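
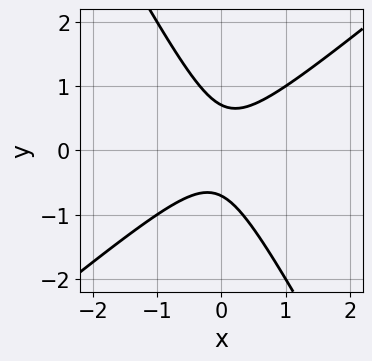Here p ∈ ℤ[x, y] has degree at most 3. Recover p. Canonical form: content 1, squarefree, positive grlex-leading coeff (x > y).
First, deg p = 2. The shape is more complex than any degree-1 curve.
Next, against the integer gridlines: it misses every integer gridline on the x-axis.
Finally, fitting integer coefficients to these (and the overall shape) gives p.

3*x^2 - 2*x*y - 2*y^2 + 1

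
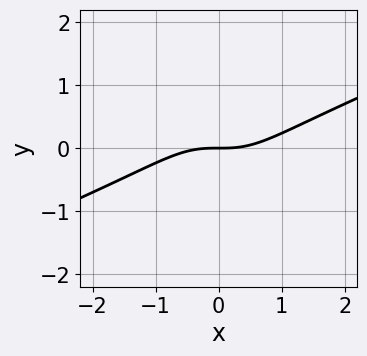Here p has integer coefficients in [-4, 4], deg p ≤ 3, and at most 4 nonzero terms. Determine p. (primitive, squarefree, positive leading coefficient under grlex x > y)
x^3 - 2*x^2*y - x*y^2 - 2*y

Degree: no degree-2 curve has this shape, so deg p = 3.
Against the integer gridlines: it meets the y-axis at y = 0 (among the integer gridlines); one x-axis crossing is at x = 0.
These observations pin down the coefficients.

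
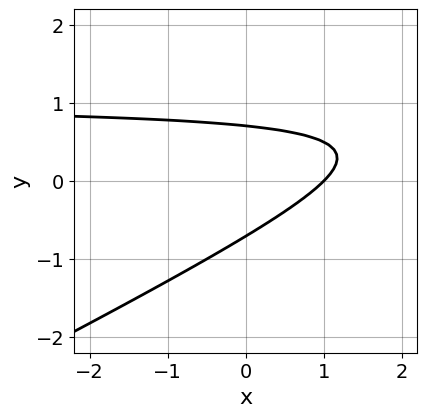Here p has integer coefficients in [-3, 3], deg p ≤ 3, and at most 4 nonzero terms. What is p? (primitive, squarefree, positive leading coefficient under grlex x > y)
First, degree: a generic line meets the curve in up to 2 points, so deg p = 2.
Then, checking where it meets the axes: it meets the x-axis at x = 1 (among the integer gridlines).
Finally, together with the visible shape, these determine p as stated.

x*y - 2*y^2 - x + 1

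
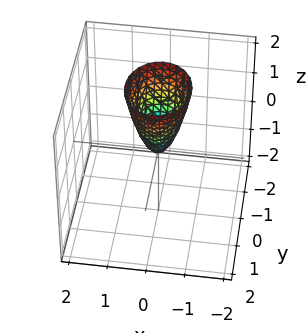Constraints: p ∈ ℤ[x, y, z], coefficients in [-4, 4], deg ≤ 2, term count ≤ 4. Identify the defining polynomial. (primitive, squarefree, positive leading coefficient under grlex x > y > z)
First, degree: a paraboloid; a quadric, so deg p = 2.
Next, symmetries: the x ↦ −x reflection is a symmetry, so x appears only in even powers; it's symmetric under y → −y, forcing even powers of y.
Then, observable constraints: it crosses the x-axis at the gridline x = 0; it meets the z-axis at z = 0 (among the integer gridlines); it meets the y-axis at y = 0 (among the integer gridlines).
Finally, the integer polynomial consistent with all of this is the stated p.

3*x^2 + 2*y^2 - z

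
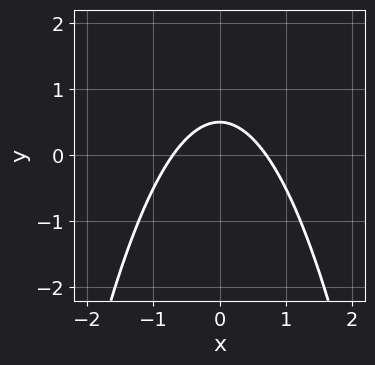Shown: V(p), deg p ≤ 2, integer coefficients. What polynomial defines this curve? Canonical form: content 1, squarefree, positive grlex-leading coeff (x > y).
1. Degree: the shape is more complex than any degree-1 curve, so deg p = 2.
2. Symmetries: mirror symmetry x ↦ −x ⇒ only even powers of x.
3. These observations pin down the coefficients.

2*x^2 + 2*y - 1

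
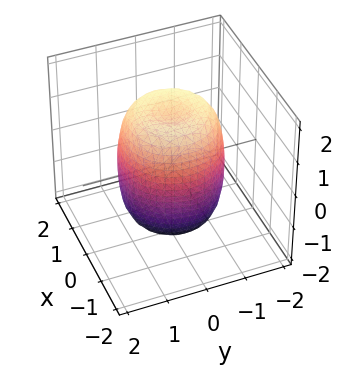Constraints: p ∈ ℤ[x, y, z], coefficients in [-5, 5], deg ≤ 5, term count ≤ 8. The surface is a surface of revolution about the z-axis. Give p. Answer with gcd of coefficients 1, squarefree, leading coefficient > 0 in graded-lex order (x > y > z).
(a) Degree: the shape is more complex than any degree-3 surface, so deg p = 4.
(b) By symmetry, the surface is invariant under rotation about z: p = q(x² + y², z).
(c) Observable constraints: a circular section at z = -1 has radius between 1 and 2.
(d) The integer polynomial consistent with all of this is the stated p.

2*x^4 + 4*x^2*y^2 + 2*y^4 - 2*x^2 - 2*y^2 + z^2 - 2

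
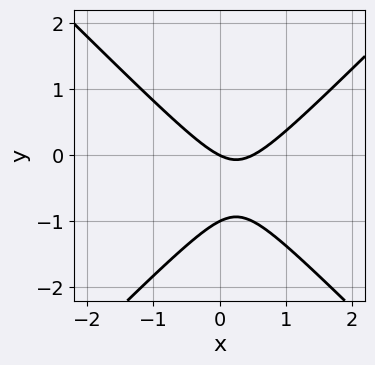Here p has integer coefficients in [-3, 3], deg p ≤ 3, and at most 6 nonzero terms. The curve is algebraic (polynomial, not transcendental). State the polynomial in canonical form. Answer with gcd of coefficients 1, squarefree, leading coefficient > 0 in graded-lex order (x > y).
2*x^2 - 2*y^2 - x - 2*y

Degree: no degree-1 curve has this shape, so deg p = 2.
Against the integer gridlines: it meets the x-axis at x = 0 (among the integer gridlines); among the integer gridlines, it crosses the y-axis at y ∈ {-1, 0}.
Matching integer coefficients to the picture gives p.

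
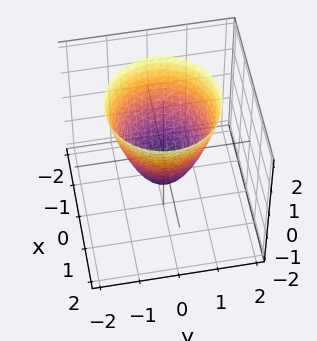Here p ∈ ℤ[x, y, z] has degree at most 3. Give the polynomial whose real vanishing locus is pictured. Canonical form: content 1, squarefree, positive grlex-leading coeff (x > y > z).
First, degree: a generic line meets the surface in up to 2 points, so deg p = 2.
Next, symmetries: the surface is invariant under rotation about z: p = q(x² + y², z).
Then, from the visible intercepts: it crosses the z-axis at the gridline z = -1; a circular section at z = 2 has radius between 1 and 2.
Finally, the integer polynomial consistent with all of this is the stated p.

3*x^2 + 3*y^2 - 2*z - 2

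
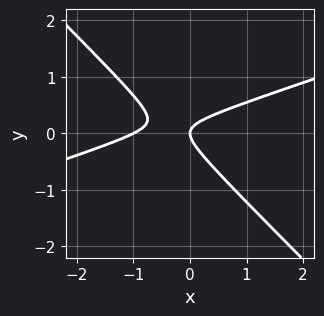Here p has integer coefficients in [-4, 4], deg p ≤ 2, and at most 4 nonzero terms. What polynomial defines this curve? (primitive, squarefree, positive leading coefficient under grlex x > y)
First, deg p = 2. No degree-1 curve has this shape.
Next, against the integer gridlines: it meets the y-axis at y = 0 (among the integer gridlines); the x-axis gridline crossings are at x ∈ {-1, 0}.
Finally, matching integer coefficients to the picture gives p.

x^2 - 2*x*y - 3*y^2 + x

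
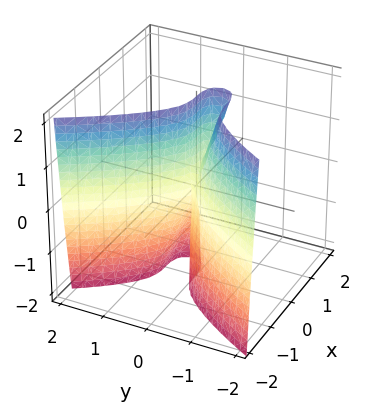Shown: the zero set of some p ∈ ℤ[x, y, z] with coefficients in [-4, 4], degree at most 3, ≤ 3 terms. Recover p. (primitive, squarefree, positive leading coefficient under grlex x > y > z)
(a) deg p = 3. The shape is more complex than any degree-2 surface.
(b) Observable constraints: it meets the y-axis at y = 0 (among the integer gridlines); every point of the z-axis in the box is on the surface.
(c) Assembling these constraints gives the stated polynomial.

2*x^3 + 3*y^2 + y*z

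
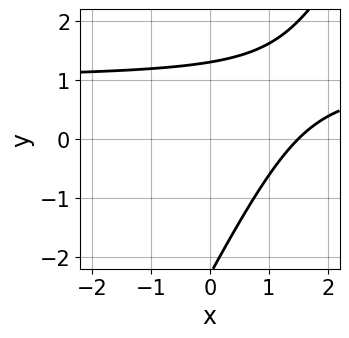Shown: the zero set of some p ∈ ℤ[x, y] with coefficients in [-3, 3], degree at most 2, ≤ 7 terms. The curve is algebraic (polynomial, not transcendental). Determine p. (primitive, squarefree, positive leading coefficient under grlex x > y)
2*x*y - y^2 - 2*x - y + 3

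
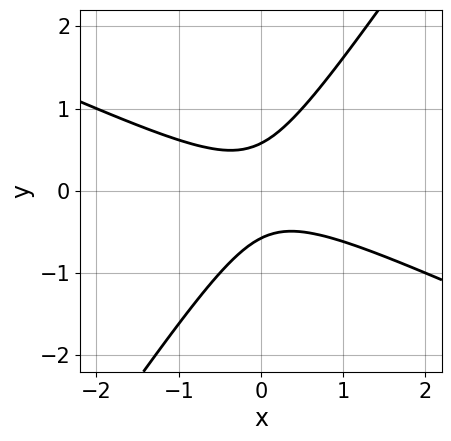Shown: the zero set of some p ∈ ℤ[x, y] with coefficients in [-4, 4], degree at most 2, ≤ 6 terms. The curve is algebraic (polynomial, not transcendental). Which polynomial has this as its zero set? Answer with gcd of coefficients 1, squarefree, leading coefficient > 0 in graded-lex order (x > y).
(a) Degree: no degree-1 curve has this shape, so deg p = 2.
(b) Checking where it meets the axes: no x-intercept at any integer in the box.
(c) Assembling these constraints gives the stated polynomial.

2*x^2 + 3*x*y - 3*y^2 + 1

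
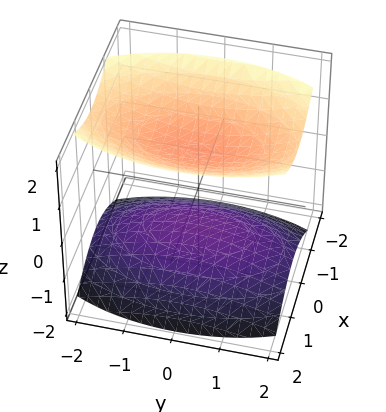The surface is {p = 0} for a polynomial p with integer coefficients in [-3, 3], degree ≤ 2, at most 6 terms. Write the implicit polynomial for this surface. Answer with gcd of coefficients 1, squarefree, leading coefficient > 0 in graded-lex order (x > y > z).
(a) The picture has 2 separate pieces.
(b) deg p = 2.
(c) Symmetries: mirror symmetry z ↦ −z ⇒ only even powers of z; the x ↦ −x reflection is a symmetry, so x appears only in even powers; mirror symmetry y ↦ −y ⇒ only even powers of y.
(d) Checking where it meets the axes: among the integer gridlines, it crosses the z-axis at z ∈ {-1, 1}; it misses every integer gridline on the x-axis.
(e) Solving for integer coefficients yields p as stated.

3*x^2 + y^2 - 3*z^2 + 3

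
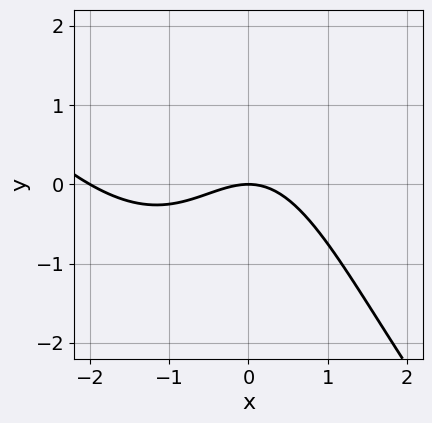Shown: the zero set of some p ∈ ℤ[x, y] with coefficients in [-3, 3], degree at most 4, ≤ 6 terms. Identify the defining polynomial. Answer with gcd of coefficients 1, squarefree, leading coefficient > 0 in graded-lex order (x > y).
First, deg p = 3.
Next, from the visible intercepts: among the integer gridlines, it crosses the x-axis at x ∈ {-2, 0}; it meets the y-axis at y = 0 (among the integer gridlines).
Finally, together with the visible shape, these determine p as stated.

x^3 + x^2*y + 2*x^2 + 3*y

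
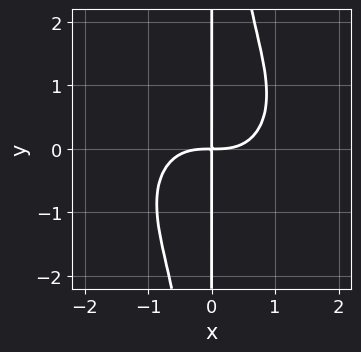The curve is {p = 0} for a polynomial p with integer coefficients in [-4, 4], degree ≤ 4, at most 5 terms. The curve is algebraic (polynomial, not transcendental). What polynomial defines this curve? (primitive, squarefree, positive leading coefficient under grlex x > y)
2*x^4 + 2*x^2*y^2 - 3*x*y

(a) Degree: a generic line meets the curve in up to 4 points, so deg p = 4.
(b) Reading off the gridlines: the visible y-axis segment lies entirely on the curve.
(c) Putting this together gives p.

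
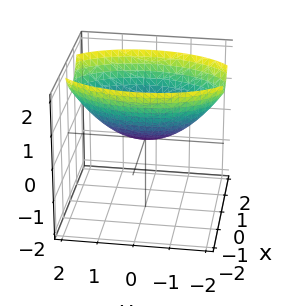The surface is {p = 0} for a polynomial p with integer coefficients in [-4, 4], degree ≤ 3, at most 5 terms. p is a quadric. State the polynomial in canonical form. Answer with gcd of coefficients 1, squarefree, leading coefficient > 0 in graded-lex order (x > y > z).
3*x^2 + y^2 - 3*z

deg p = 2. A single bowl opening along one axis; a quadric.
Symmetries: mirror symmetry y ↦ −y ⇒ only even powers of y; mirror symmetry x ↦ −x ⇒ only even powers of x.
Against the integer gridlines: it crosses the z-axis at the gridline z = 0; one x-axis crossing is at x = 0.
Fitting integer coefficients to these (and the overall shape) gives p.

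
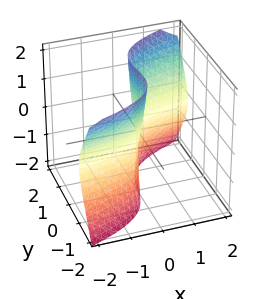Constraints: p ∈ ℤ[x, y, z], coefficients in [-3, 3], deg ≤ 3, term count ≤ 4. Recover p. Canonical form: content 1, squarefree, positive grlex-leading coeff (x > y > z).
3*x*z^2 - 3*y^3 + y*z + 2*x

1. The degree is 3 — a generic line meets the surface in up to 3 points.
2. From the axis intercepts and sections: one x-axis crossing is at x = 0; it crosses the y-axis at the gridline y = 0; the visible z-axis segment lies entirely on the surface.
3. Together with the visible shape, these determine p as stated.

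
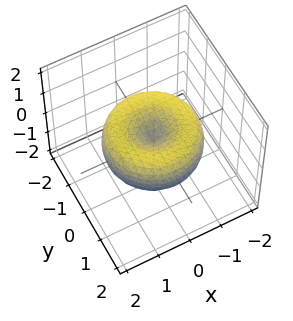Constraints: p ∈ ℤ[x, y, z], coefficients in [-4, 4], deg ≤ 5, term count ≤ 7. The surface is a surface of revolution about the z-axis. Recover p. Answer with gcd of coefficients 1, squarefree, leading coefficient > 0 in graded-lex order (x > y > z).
x^4 + 2*x^2*y^2 + y^4 - 2*x^2 - 2*y^2 + 2*z^2

(a) The degree is 4 — the shape is more complex than any degree-3 surface.
(b) Symmetries: every cross-section ⟂ z is a circle, so x, y appear only via x² + y².
(c) From the axis intercepts and sections: it crosses the y-axis at the gridline y = 0; one x-axis crossing is at x = 0; a circular section at z = 0 has radius between 1 and 2; one z-axis crossing is at z = 0.
(d) Fitting integer coefficients to these (and the overall shape) gives p.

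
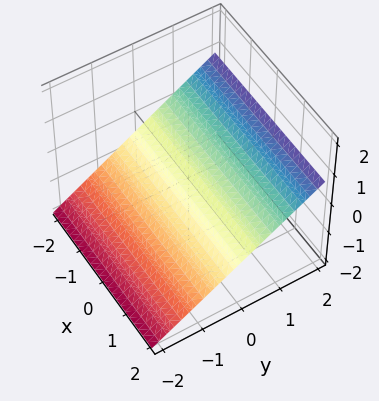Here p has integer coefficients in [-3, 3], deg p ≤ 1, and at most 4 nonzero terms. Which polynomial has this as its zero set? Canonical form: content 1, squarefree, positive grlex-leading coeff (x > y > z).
2*y - 3*z - 2

(a) The degree is 1 — the surface is flat (a plane).
(b) Checking where it meets the axes: the surface avoids every integer x-axis point in the box; one y-axis crossing is at y = 1.
(c) Putting this together gives p.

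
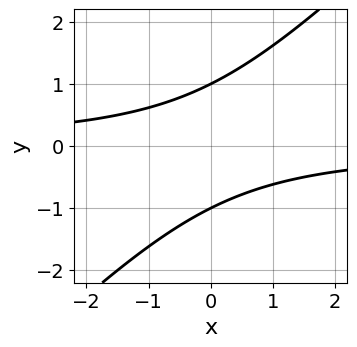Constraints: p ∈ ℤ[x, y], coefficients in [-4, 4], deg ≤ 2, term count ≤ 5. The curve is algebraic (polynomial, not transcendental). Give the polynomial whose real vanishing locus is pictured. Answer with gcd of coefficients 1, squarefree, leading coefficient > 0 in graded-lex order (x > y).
x*y - y^2 + 1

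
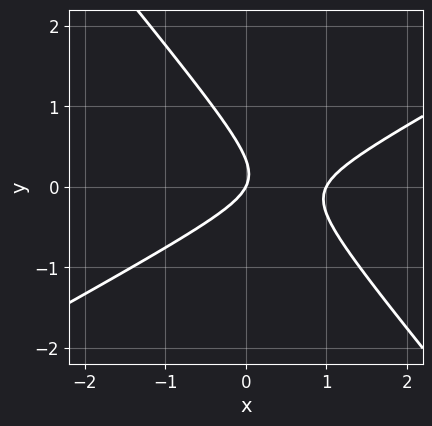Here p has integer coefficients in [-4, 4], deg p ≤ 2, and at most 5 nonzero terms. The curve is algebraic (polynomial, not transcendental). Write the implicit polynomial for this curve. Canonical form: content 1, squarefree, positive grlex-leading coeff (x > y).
2*x^2 - 2*x*y - 3*y^2 - 2*x + y

1. Degree: no degree-1 curve has this shape, so deg p = 2.
2. Observable constraints: it meets the y-axis at y = 0 (among the integer gridlines); the x-axis gridline crossings are at x ∈ {0, 1}.
3. Solving for integer coefficients yields p as stated.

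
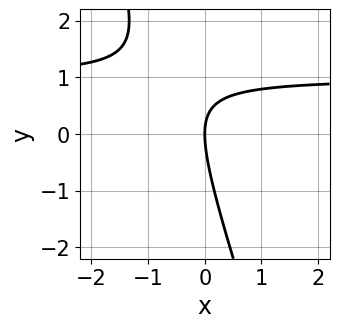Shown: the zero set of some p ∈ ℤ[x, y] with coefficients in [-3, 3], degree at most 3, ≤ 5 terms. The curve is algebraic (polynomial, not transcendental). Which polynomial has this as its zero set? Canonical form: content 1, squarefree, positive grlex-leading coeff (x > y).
1. The degree is 2 — no degree-1 curve has this shape.
2. From the visible intercepts: it crosses the y-axis at the gridline y = 0; one x-axis crossing is at x = 0.
3. Putting this together gives p.

3*x*y + y^2 - 3*x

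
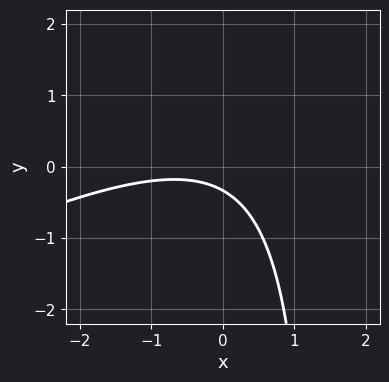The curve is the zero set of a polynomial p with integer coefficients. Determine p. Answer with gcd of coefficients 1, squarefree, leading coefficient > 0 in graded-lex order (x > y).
(a) deg p = 2. A generic line meets the curve in up to 2 points.
(b) Observable constraints: the curve avoids every integer x-axis point in the box.
(c) Assembling these constraints gives the stated polynomial.

x^2 - 2*x*y + x + 3*y + 1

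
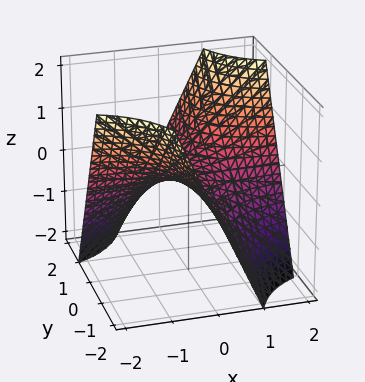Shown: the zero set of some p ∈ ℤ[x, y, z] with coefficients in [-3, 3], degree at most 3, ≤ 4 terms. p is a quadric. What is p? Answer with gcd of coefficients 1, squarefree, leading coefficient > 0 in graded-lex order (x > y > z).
First, the degree is 2 — a hyperbolic paraboloid; a quadric.
Then, checking where it meets the axes: every point of the y-axis in the box is on the surface; one z-axis crossing is at z = 0; every point of the x-axis in the box is on the surface.
Finally, the integer polynomial consistent with all of this is the stated p.

x*y - z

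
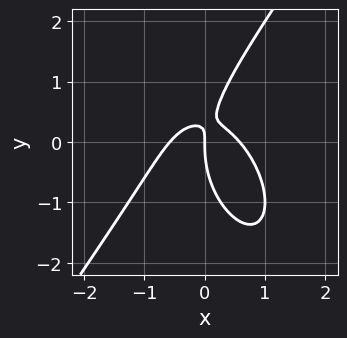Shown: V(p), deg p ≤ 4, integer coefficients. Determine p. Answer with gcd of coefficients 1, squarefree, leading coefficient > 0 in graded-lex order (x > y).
3*x^3 - y^3 + 3*x*y - x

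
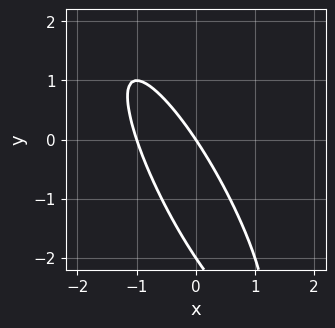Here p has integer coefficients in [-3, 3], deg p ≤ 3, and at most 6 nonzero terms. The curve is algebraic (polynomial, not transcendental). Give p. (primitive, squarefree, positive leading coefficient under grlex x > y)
1. deg p = 2. A generic line meets the curve in up to 2 points.
2. From the axis intercepts and sections: among the integer gridlines, it crosses the y-axis at y ∈ {-2, 0}; among the integer gridlines, it crosses the x-axis at x ∈ {-1, 0}.
3. Matching integer coefficients to the picture gives p.

3*x^2 + 3*x*y + y^2 + 3*x + 2*y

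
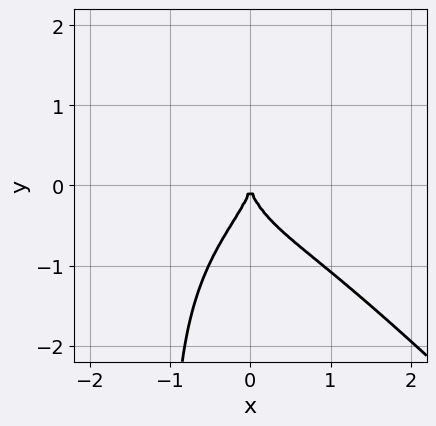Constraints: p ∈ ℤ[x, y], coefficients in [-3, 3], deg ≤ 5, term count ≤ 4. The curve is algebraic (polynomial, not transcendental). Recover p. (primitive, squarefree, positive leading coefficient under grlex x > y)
(a) Degree: a generic line meets the curve in up to 4 points, so deg p = 4.
(b) Observable constraints: it meets the y-axis at y = 0 (among the integer gridlines); one x-axis crossing is at x = 0.
(c) Assembling these constraints gives the stated polynomial.

2*x^4 + 2*x*y^3 + 2*y^3 + 3*x^2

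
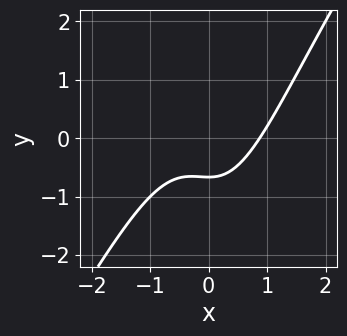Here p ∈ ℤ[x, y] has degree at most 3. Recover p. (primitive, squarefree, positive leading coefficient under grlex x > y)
(a) Degree: no degree-2 curve has this shape, so deg p = 3.
(b) The integer polynomial consistent with all of this is the stated p.

3*x^3 - 2*x^2*y - 3*y - 2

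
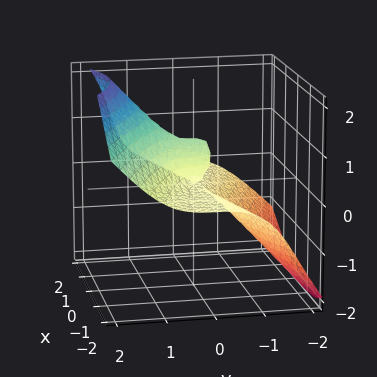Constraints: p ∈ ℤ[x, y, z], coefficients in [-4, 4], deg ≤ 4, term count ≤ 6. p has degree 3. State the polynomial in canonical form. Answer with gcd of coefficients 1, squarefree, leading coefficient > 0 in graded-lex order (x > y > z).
1. The degree is 3 — a generic line meets the surface in up to 3 points.
2. Reading off the gridlines: every point of the x-axis in the box is on the surface; it meets the z-axis at z = 0 (among the integer gridlines); it crosses the y-axis at the gridline y = 0.
3. Assembling these constraints gives the stated polynomial.

3*x^2*z - 3*x*z^2 - 3*y^3 + 3*z^3 - 2*z^2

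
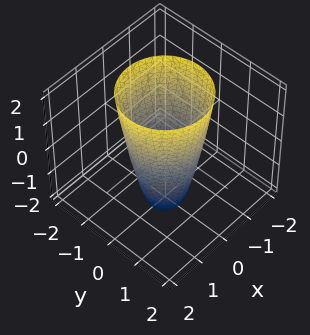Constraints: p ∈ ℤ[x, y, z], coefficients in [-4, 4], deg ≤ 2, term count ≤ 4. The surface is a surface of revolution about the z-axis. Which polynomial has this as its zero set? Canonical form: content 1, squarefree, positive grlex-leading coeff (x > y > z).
3*x^2 + 3*y^2 - z - 3

First, degree: the shape is more complex than any degree-1 surface, so deg p = 2.
Then, by symmetry, the z-axis is an axis of rotation, so x and y enter only as x² + y².
Then, observable constraints: among the integer gridlines, it crosses the y-axis at y ∈ {-1, 1}; a circular section at z = 0 has radius exactly 1.
Finally, together with the visible shape, these determine p as stated.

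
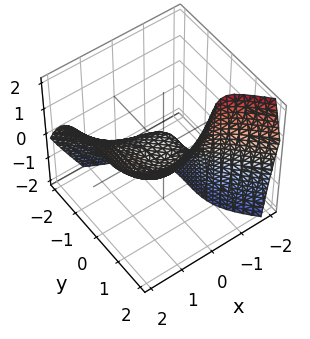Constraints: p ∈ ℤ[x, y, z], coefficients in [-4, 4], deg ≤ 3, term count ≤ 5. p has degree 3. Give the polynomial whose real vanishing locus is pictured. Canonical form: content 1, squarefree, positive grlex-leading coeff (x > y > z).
First, deg p = 3. No degree-2 surface has this shape.
Then, reading off the gridlines: one x-axis crossing is at x = 0; it crosses the y-axis at the gridline y = 0; one z-axis crossing is at z = 0.
Finally, assembling these constraints gives the stated polynomial.

x^3 + y^3 - 2*x*z - 2*z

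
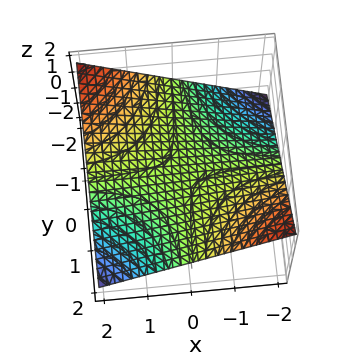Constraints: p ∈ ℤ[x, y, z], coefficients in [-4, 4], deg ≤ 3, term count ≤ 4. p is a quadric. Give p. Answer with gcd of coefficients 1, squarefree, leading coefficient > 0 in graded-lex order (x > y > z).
x*y + 3*z

(a) Degree: a saddle surface; a quadric, so deg p = 2.
(b) Checking where it meets the axes: the visible x-axis segment lies entirely on the surface; every point of the y-axis in the box is on the surface; one z-axis crossing is at z = 0.
(c) Solving for integer coefficients yields p as stated.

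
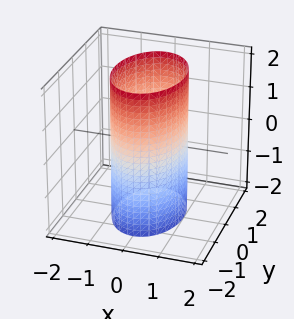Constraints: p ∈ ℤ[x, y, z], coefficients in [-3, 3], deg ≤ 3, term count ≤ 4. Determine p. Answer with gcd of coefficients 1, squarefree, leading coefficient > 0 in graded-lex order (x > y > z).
1. Degree: a cylinder; a quadric, so deg p = 2.
2. Symmetries: the z ↦ −z reflection is a symmetry, so z appears only in even powers; it's symmetric under y → −y, forcing even powers of y; mirror symmetry x ↦ −x ⇒ only even powers of x.
3. From the axis intercepts and sections: among the integer gridlines, it crosses the x-axis at x ∈ {-1, 1}; no z-intercept at any integer in the box.
4. Together with the visible shape, these determine p as stated.

2*x^2 + y^2 - 2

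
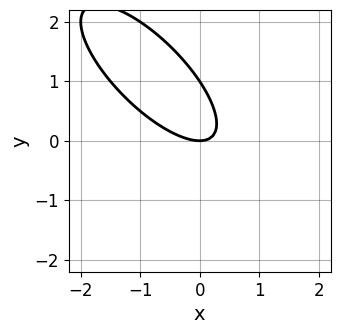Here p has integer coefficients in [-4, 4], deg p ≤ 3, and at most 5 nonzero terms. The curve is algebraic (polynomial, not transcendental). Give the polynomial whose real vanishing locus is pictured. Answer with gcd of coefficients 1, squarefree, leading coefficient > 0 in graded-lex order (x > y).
2*x^2 + 3*x*y + 2*y^2 - 2*y

First, deg p = 2. No degree-1 curve has this shape.
Next, checking where it meets the axes: the y-axis gridline crossings are at y ∈ {0, 1}; it meets the x-axis at x = 0 (among the integer gridlines).
Finally, putting this together gives p.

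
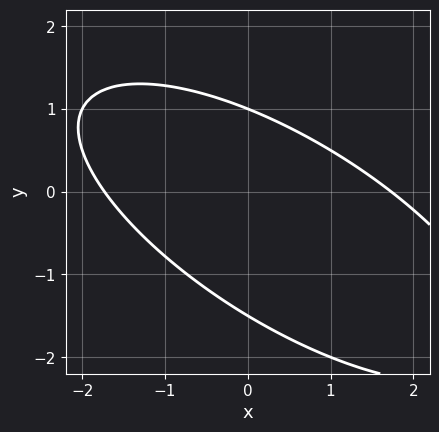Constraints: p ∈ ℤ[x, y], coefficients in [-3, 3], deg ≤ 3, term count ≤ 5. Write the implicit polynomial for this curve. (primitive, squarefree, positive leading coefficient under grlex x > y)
First, the degree is 2 — a generic line meets the curve in up to 2 points.
Next, from the visible intercepts: it crosses the y-axis at the gridline y = 1.
Finally, solving for integer coefficients yields p as stated.

x^2 + 2*x*y + 2*y^2 + y - 3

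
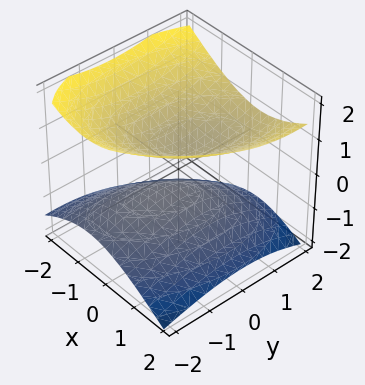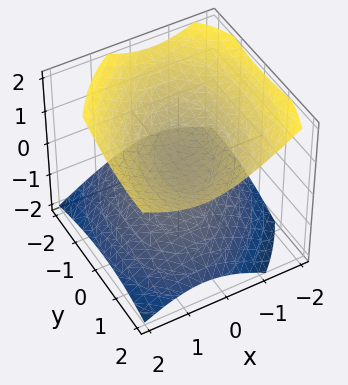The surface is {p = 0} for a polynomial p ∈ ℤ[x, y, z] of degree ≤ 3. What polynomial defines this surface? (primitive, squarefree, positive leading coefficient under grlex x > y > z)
1. There are 2 components. They look like related sheets of one shape, so recover p as a whole.
2. The degree is 2 — the shape is more complex than any degree-1 surface.
3. Against the integer gridlines: it misses every integer gridline on the y-axis; no x-intercept at any integer in the box.
4. Assembling these constraints gives the stated polynomial.

2*x^2 - x*y + y^2 - y*z - 3*z^2 + 1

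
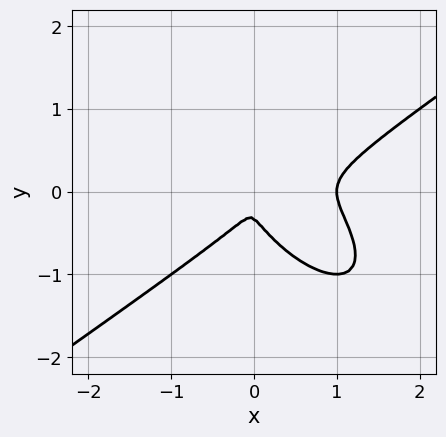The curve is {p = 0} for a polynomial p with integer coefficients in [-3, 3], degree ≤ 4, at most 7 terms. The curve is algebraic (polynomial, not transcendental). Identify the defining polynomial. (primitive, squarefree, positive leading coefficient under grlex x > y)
2*x^3 - 2*x*y^2 - 3*y^3 - 2*x^2 - y^2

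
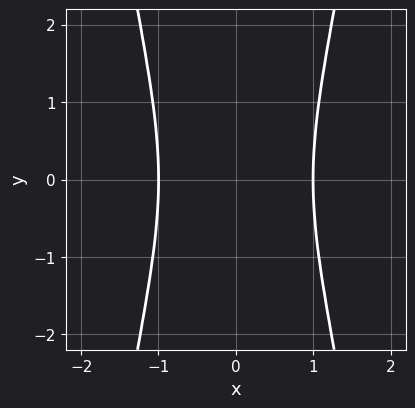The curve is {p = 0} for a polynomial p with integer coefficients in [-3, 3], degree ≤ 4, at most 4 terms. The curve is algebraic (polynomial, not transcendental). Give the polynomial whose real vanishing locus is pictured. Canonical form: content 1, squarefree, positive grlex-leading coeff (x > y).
First, deg p = 4. No degree-3 curve has this shape.
Next, symmetries: mirror symmetry y ↦ −y ⇒ only even powers of y; it's symmetric under x → −x, forcing even powers of x.
Next, from the visible intercepts: among the integer gridlines, it crosses the x-axis at x ∈ {-1, 1}; no y-intercept at any integer in the box.
Finally, fitting integer coefficients to these (and the overall shape) gives p.

3*x^4 - y^2 - 3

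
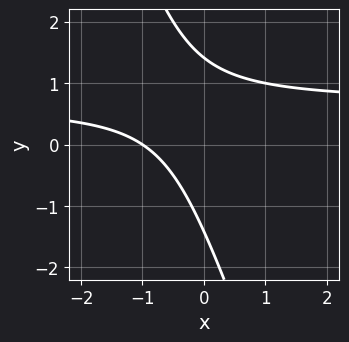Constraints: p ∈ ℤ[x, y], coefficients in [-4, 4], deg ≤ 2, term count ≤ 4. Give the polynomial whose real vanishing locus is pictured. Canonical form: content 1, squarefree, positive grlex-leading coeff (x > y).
3*x*y + y^2 - 2*x - 2

(a) Degree: a generic line meets the curve in up to 2 points, so deg p = 2.
(b) Against the integer gridlines: it crosses the x-axis at the gridline x = -1.
(c) Matching integer coefficients to the picture gives p.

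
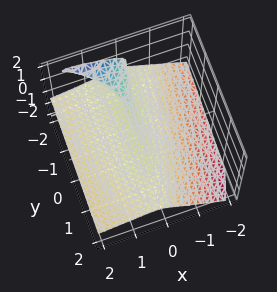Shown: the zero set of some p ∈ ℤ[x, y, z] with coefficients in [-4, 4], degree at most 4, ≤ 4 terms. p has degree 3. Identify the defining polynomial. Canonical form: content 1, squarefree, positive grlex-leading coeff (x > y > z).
2*x*z^2 - y*z^2 - 3*z^3 - x^2

First, degree: no degree-2 surface has this shape, so deg p = 3.
Next, from the visible intercepts: one z-axis crossing is at z = 0; every point of the y-axis in the box is on the surface; it crosses the x-axis at the gridline x = 0.
Finally, putting this together gives p.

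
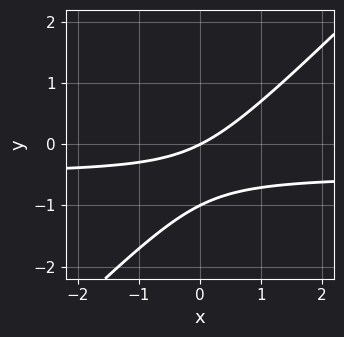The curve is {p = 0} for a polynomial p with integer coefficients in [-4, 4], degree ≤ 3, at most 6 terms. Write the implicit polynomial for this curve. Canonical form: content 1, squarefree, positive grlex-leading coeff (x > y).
First, deg p = 2. The shape is more complex than any degree-1 curve.
Then, from the axis intercepts and sections: the y-axis gridline crossings are at y ∈ {-1, 0}; it crosses the x-axis at the gridline x = 0.
Finally, these observations pin down the coefficients.

2*x*y - 2*y^2 + x - 2*y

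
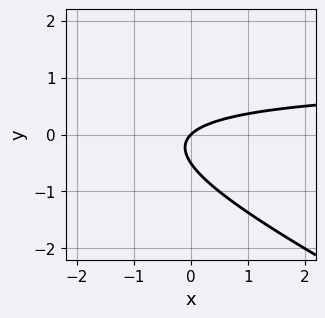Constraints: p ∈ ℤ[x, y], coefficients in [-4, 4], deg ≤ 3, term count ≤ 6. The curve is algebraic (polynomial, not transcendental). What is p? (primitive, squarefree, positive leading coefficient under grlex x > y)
(a) Degree: a generic line meets the curve in up to 2 points, so deg p = 2.
(b) Reading off the gridlines: one x-axis crossing is at x = 0; it crosses the y-axis at the gridline y = 0.
(c) Together with the visible shape, these determine p as stated.

x*y + 2*y^2 - x + y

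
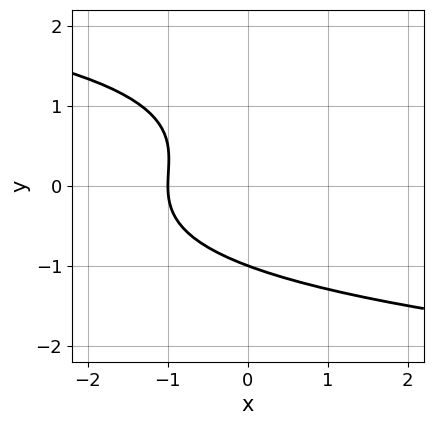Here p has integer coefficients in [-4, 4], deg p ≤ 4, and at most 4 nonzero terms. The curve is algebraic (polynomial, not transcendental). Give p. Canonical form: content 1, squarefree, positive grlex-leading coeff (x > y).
2*y^3 - y^2 + 3*x + 3

(a) Degree: the shape is more complex than any degree-2 curve, so deg p = 3.
(b) From the axis intercepts and sections: one x-axis crossing is at x = -1; it crosses the y-axis at the gridline y = -1.
(c) Matching integer coefficients to the picture gives p.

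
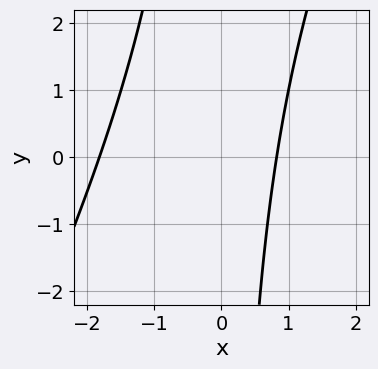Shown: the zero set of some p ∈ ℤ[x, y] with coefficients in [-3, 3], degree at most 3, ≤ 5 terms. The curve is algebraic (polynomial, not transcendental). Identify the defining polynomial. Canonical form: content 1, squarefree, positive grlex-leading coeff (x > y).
2*x^2 - x*y + 2*x - 3

First, degree: the shape is more complex than any degree-1 curve, so deg p = 2.
Next, checking where it meets the axes: no y-intercept at any integer in the box.
Finally, putting this together gives p.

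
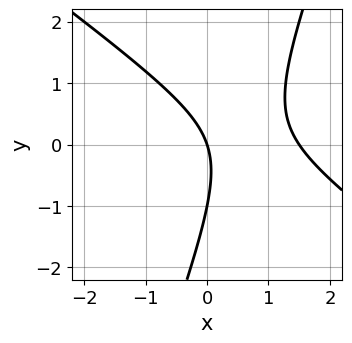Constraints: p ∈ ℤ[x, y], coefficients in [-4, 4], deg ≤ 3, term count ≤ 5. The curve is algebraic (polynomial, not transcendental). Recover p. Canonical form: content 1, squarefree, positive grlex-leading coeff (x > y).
Degree: the shape is more complex than any degree-1 curve, so deg p = 2.
Reading off the gridlines: it crosses the x-axis at the gridline x = 0; among the integer gridlines, it crosses the y-axis at y ∈ {-1, 0}.
Matching integer coefficients to the picture gives p.

2*x^2 + 2*x*y - y^2 - 3*x - y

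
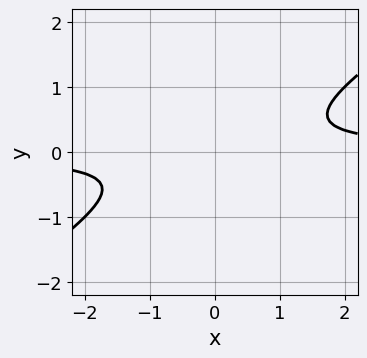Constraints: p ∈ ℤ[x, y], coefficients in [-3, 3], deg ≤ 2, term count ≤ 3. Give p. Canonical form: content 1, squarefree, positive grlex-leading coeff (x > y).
(a) deg p = 2. The shape is more complex than any degree-1 curve.
(b) Observable constraints: it misses every integer gridline on the y-axis; no x-intercept at any integer in the box.
(c) Assembling these constraints gives the stated polynomial.

2*x*y - 3*y^2 - 1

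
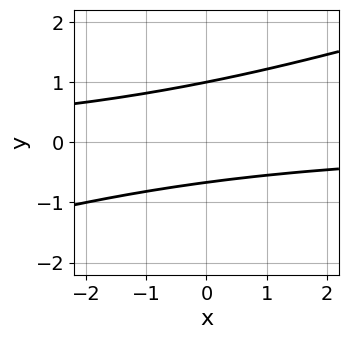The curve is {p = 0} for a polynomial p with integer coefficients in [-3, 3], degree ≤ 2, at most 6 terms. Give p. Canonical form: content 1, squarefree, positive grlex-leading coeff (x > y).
First, degree: no degree-1 curve has this shape, so deg p = 2.
Next, observable constraints: no x-intercept at any integer in the box; one y-axis crossing is at y = 1.
Finally, the integer polynomial consistent with all of this is the stated p.

x*y - 3*y^2 + y + 2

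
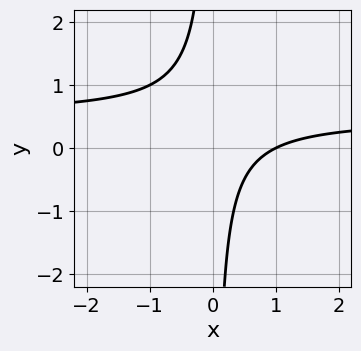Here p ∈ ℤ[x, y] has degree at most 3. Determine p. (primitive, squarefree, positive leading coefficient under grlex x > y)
Degree: the shape is more complex than any degree-1 curve, so deg p = 2.
Reading off the gridlines: the curve avoids every integer y-axis point in the box; one x-axis crossing is at x = 1.
These observations pin down the coefficients.

2*x*y - x + 1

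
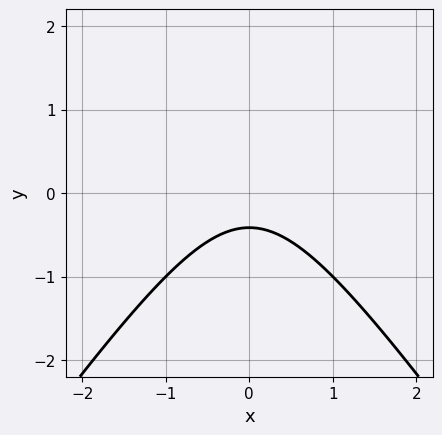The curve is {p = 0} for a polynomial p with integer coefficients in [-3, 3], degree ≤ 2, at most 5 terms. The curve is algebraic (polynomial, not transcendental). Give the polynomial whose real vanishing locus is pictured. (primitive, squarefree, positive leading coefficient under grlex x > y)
2*x^2 - y^2 + 2*y + 1

(a) The degree is 2 — a generic line meets the curve in up to 2 points.
(b) Symmetries: it's symmetric under x → −x, forcing even powers of x.
(c) From the visible intercepts: no x-intercept at any integer in the box.
(d) These observations pin down the coefficients.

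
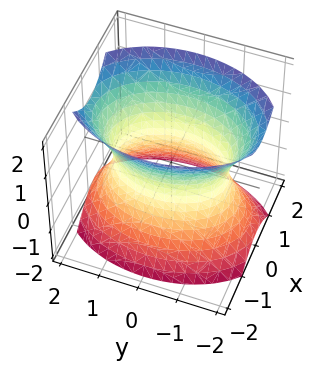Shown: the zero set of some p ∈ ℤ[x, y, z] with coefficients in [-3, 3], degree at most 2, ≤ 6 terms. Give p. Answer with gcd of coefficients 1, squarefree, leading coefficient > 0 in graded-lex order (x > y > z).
2*x^2 + y^2 - z^2 - 2

First, the degree is 2 — one connected sheet with a waist; a quadric.
Then, symmetries: it's symmetric under z → −z, forcing even powers of z; the y ↦ −y reflection is a symmetry, so y appears only in even powers; mirror symmetry x ↦ −x ⇒ only even powers of x.
Next, from the axis intercepts and sections: among the integer gridlines, it crosses the x-axis at x ∈ {-1, 1}; no z-intercept at any integer in the box.
Finally, assembling these constraints gives the stated polynomial.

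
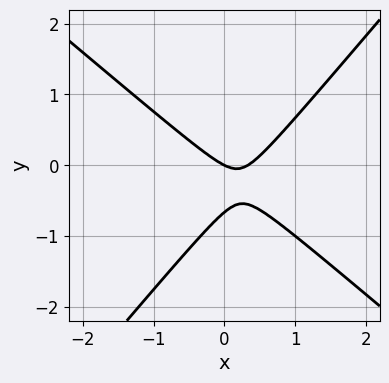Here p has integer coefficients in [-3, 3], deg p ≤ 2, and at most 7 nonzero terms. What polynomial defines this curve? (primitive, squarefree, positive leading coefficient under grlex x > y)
3*x^2 + x*y - 3*y^2 - x - 2*y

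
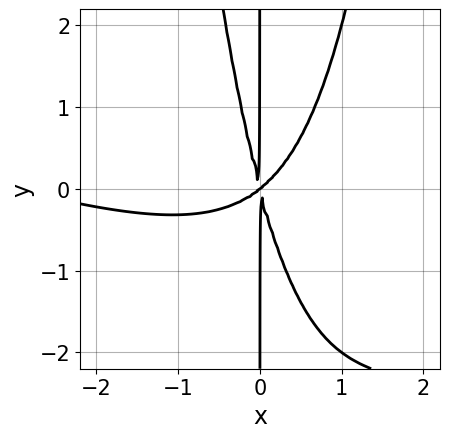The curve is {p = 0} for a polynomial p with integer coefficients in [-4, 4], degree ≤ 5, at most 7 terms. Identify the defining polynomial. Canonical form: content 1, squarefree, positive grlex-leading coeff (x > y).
x^4 + 3*x^3*y + 3*x^3 - 3*x^2*y - x*y^2

(a) Degree: no degree-3 curve has this shape, so deg p = 4.
(b) Checking where it meets the axes: it meets the x-axis at x = 0 (among the integer gridlines); the visible y-axis segment lies entirely on the curve.
(c) Fitting integer coefficients to these (and the overall shape) gives p.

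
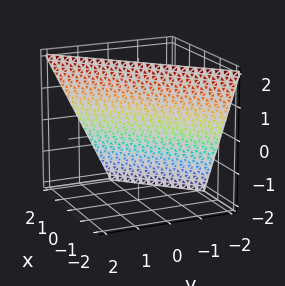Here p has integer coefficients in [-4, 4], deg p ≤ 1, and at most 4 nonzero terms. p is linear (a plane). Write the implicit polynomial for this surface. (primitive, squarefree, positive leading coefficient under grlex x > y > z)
First, degree: every cross-section is a straight line — this is a plane, so deg p = 1.
Next, from the axis intercepts and sections: it crosses the y-axis at the gridline y = -1; it meets the x-axis at x = 1 (among the integer gridlines).
Finally, putting this together gives p. Check: (0, 0, 2) on the z-axis lies on the surface, and p(0, 0, 2) = 0. ✓

2*x - 2*y + z - 2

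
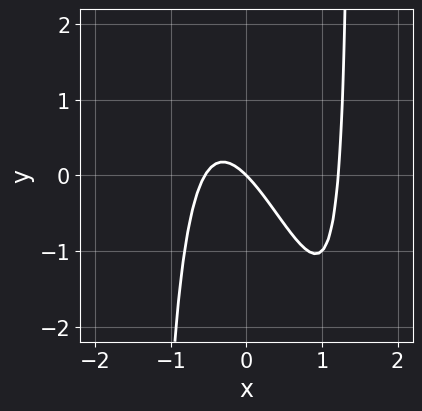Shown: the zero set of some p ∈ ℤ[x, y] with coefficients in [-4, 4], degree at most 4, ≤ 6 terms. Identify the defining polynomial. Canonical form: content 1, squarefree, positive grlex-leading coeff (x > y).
3*x^3 + x^2*y - 2*x^2 - 2*x - 2*y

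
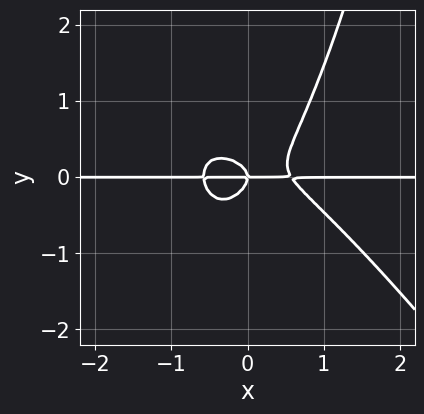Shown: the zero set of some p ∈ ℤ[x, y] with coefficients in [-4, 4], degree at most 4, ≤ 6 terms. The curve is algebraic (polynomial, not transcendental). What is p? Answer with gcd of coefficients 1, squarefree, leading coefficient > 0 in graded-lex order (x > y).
(a) deg p = 4.
(b) Observable constraints: it crosses the y-axis at the gridline y = 0; the visible x-axis segment lies entirely on the curve.
(c) The integer polynomial consistent with all of this is the stated p.

3*x^3*y + 2*x^2*y^2 + x*y^2 - 3*y^3 - x*y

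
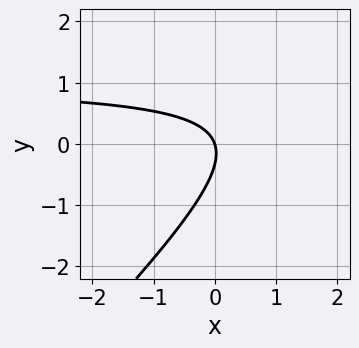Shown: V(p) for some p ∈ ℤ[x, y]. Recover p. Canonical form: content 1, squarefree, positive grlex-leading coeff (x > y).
(a) The degree is 2 — the shape is more complex than any degree-1 curve.
(b) From the axis intercepts and sections: it crosses the y-axis at the gridline y = 0; it crosses the x-axis at the gridline x = 0.
(c) Together with the visible shape, these determine p as stated.

3*x*y - 3*y^2 - 3*x - y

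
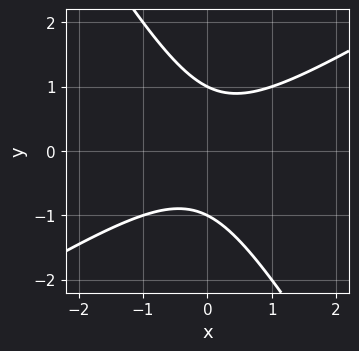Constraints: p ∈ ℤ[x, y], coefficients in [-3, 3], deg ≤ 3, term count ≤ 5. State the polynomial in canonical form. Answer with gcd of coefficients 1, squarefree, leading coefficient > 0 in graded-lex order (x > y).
1. deg p = 2. A generic line meets the curve in up to 2 points.
2. Checking where it meets the axes: among the integer gridlines, it crosses the y-axis at y ∈ {-1, 1}; the curve avoids every integer x-axis point in the box.
3. Assembling these constraints gives the stated polynomial.

x^2 - x*y - y^2 + 1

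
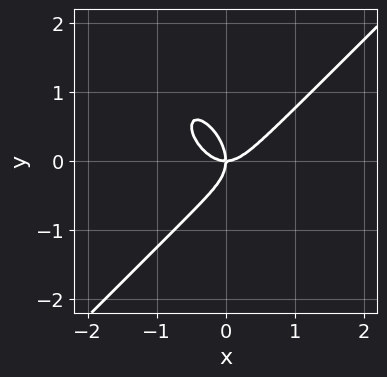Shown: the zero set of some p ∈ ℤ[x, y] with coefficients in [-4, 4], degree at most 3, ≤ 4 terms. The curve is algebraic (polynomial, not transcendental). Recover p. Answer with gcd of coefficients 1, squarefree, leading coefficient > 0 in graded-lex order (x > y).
(a) The degree is 3 — no degree-2 curve has this shape.
(b) Against the integer gridlines: it meets the x-axis at x = 0 (among the integer gridlines); it meets the y-axis at y = 0 (among the integer gridlines).
(c) Matching integer coefficients to the picture gives p.

3*x^3 - x*y^2 - 2*y^3 - 2*x*y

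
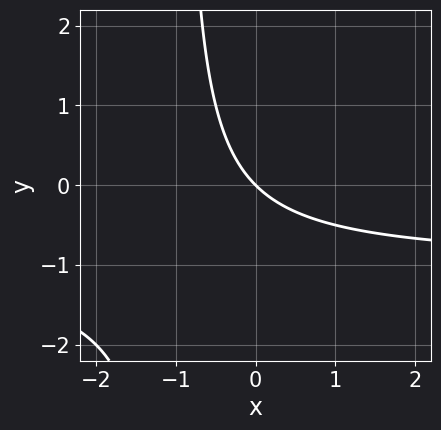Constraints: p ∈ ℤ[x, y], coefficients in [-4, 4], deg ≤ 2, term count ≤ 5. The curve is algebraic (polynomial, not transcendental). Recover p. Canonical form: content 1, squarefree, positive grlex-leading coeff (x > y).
(a) The degree is 2 — the shape is more complex than any degree-1 curve.
(b) Checking where it meets the axes: one x-axis crossing is at x = 0; it crosses the y-axis at the gridline y = 0.
(c) Assembling these constraints gives the stated polynomial.

x*y + x + y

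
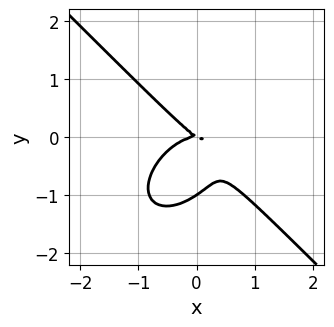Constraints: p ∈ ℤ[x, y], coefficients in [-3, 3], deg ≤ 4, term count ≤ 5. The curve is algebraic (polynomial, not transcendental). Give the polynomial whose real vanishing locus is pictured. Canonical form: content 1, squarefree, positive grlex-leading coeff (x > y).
First, degree: no degree-2 curve has this shape, so deg p = 3.
Next, from the visible intercepts: it meets the x-axis at x = 0 (among the integer gridlines); among the integer gridlines, it crosses the y-axis at y ∈ {-1, 0}.
Finally, fitting integer coefficients to these (and the overall shape) gives p.

3*x^3 + 3*y^3 + 2*x*y + 3*y^2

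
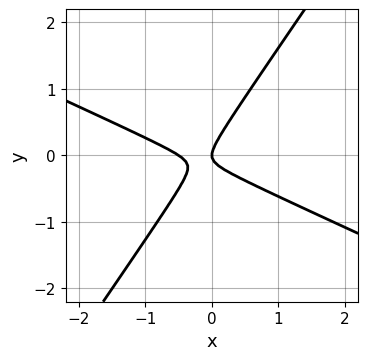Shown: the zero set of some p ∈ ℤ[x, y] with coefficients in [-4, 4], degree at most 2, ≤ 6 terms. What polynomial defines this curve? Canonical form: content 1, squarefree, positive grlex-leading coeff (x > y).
Degree: the shape is more complex than any degree-1 curve, so deg p = 2.
Observable constraints: one y-axis crossing is at y = 0; it meets the x-axis at x = 0 (among the integer gridlines).
Matching integer coefficients to the picture gives p.

2*x^2 + 3*x*y - 3*y^2 + x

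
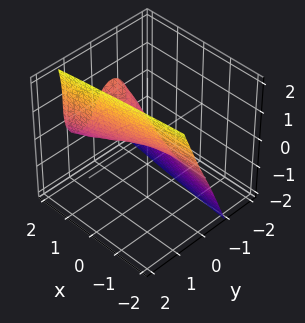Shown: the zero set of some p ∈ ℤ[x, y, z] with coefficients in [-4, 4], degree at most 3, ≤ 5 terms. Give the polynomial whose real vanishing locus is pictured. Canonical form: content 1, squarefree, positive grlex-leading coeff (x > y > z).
First, degree: a generic line meets the surface in up to 3 points, so deg p = 3.
Next, from the visible intercepts: the visible x-axis segment lies entirely on the surface; it meets the y-axis at y = 0 (among the integer gridlines); one z-axis crossing is at z = 0.
Finally, the integer polynomial consistent with all of this is the stated p.

3*y^3 + 2*y*z^2 - z^3 - 2*x*y - 2*z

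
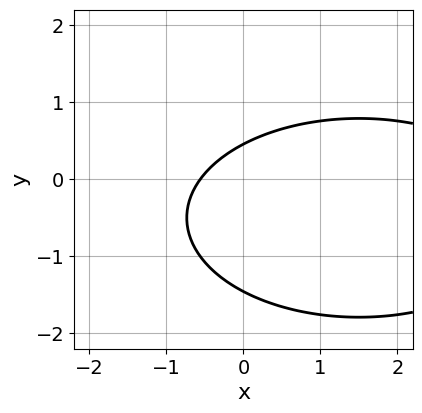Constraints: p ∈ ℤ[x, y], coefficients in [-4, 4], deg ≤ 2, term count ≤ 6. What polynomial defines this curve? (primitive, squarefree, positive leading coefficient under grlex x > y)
x^2 + 3*y^2 - 3*x + 3*y - 2

1. Degree: the shape is more complex than any degree-1 curve, so deg p = 2.
2. Putting this together gives p.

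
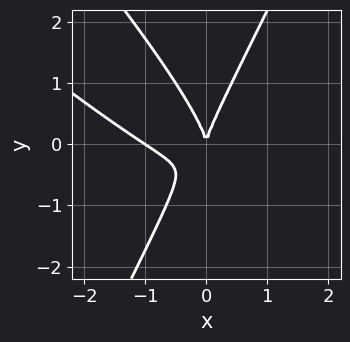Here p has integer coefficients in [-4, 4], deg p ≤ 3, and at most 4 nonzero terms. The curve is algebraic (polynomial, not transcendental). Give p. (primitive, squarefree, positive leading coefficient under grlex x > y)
First, degree: no degree-2 curve has this shape, so deg p = 3.
Next, reading off the gridlines: one y-axis crossing is at y = 0; among the integer gridlines, it crosses the x-axis at x ∈ {-1, 0}.
Finally, together with the visible shape, these determine p as stated.

2*x^3 + 3*x^2*y - y^3 + 2*x^2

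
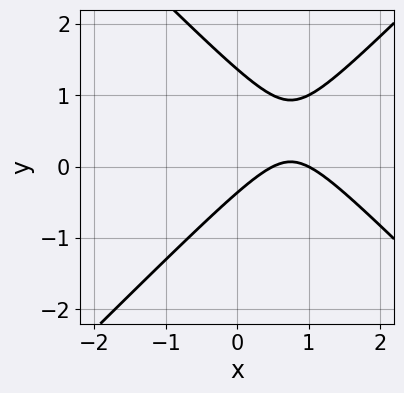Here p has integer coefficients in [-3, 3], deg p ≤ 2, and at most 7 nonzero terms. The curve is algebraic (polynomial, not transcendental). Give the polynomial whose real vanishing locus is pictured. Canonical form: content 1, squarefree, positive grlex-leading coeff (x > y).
(a) deg p = 2. The shape is more complex than any degree-1 curve.
(b) Against the integer gridlines: it crosses the x-axis at the gridline x = 1.
(c) Together with the visible shape, these determine p as stated.

2*x^2 - 2*y^2 - 3*x + 2*y + 1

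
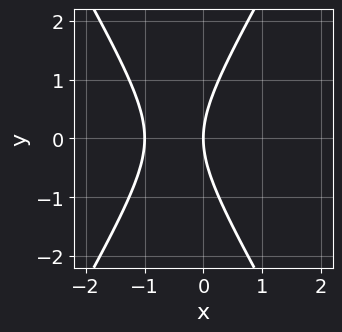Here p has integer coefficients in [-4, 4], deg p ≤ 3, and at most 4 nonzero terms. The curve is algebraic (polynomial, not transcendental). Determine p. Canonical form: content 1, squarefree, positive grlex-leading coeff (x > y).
The degree is 2 — no degree-1 curve has this shape.
Symmetries: mirror symmetry y ↦ −y ⇒ only even powers of y.
From the visible intercepts: one y-axis crossing is at y = 0; among the integer gridlines, it crosses the x-axis at x ∈ {-1, 0}.
Together with the visible shape, these determine p as stated.

3*x^2 - y^2 + 3*x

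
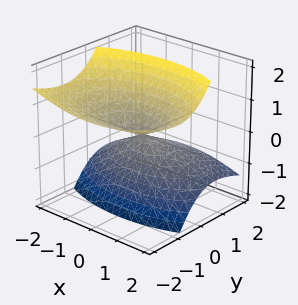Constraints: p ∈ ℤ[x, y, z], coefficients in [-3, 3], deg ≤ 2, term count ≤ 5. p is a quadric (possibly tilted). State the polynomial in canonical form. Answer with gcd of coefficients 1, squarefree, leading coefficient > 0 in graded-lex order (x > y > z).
There are 2 components. Treating them together as one polynomial.
deg p = 2. The shape is more complex than any degree-1 surface.
Against the integer gridlines: it crosses the z-axis at the gridline z = 0; one y-axis crossing is at y = 0; it crosses the x-axis at the gridline x = 0.
Together with the visible shape, these determine p as stated.

x^2 + 2*y^2 + 3*y*z - 2*z^2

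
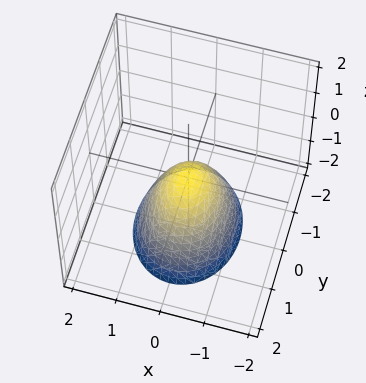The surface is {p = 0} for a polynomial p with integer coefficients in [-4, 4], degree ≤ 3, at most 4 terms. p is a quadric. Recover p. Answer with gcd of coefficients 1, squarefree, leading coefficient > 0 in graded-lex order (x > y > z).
3*x^2 + 2*y^2 + 2*z

First, the degree is 2 — a paraboloid; a quadric.
Then, symmetries: the x ↦ −x reflection is a symmetry, so x appears only in even powers; it's symmetric under y → −y, forcing even powers of y.
Next, against the integer gridlines: one z-axis crossing is at z = 0; one x-axis crossing is at x = 0.
Finally, matching integer coefficients to the picture gives p.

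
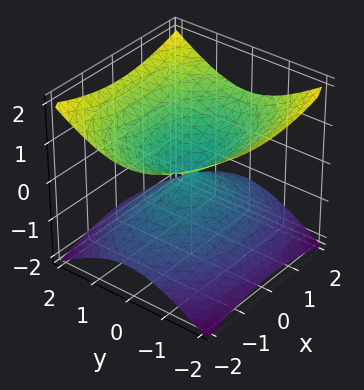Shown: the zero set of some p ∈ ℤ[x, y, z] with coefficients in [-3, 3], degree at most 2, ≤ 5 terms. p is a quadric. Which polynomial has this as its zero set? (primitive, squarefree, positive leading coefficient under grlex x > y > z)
x^2 + 2*y^2 - 3*z^2

deg p = 2.
Symmetries: the x ↦ −x reflection is a symmetry, so x appears only in even powers; it's symmetric under y → −y, forcing even powers of y; the z ↦ −z reflection is a symmetry, so z appears only in even powers.
From the visible intercepts: it meets the y-axis at y = 0 (among the integer gridlines); one z-axis crossing is at z = 0; it crosses the x-axis at the gridline x = 0.
The integer polynomial consistent with all of this is the stated p.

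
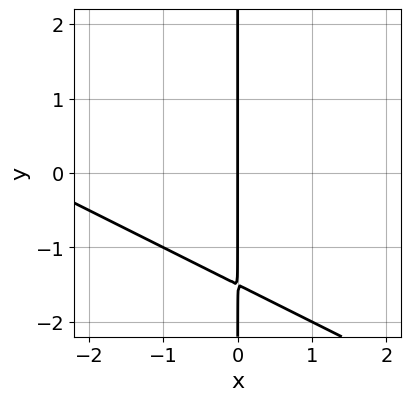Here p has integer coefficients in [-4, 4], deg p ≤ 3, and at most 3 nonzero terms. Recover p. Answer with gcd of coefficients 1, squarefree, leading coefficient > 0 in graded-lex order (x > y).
x^2 + 2*x*y + 3*x

(a) Degree: no degree-1 curve has this shape, so deg p = 2.
(b) Against the integer gridlines: every point of the y-axis in the box is on the curve; it meets the x-axis at x = 0 (among the integer gridlines).
(c) Matching integer coefficients to the picture gives p.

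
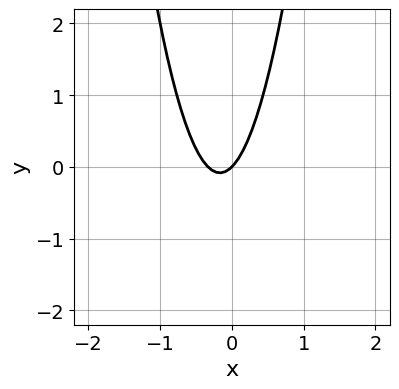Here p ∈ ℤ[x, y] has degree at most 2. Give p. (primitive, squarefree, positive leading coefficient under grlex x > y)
deg p = 2.
From the axis intercepts and sections: it meets the y-axis at y = 0 (among the integer gridlines); one x-axis crossing is at x = 0.
These observations pin down the coefficients.

3*x^2 + x - y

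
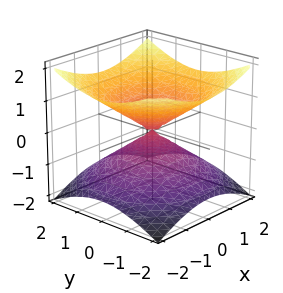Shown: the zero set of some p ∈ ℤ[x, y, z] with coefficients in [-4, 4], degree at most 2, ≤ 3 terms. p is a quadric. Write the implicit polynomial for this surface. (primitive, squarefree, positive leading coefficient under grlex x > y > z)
x^2 + y^2 - 2*z^2

(a) The degree is 2 — a double cone through the origin; a quadric.
(b) By symmetry, every cross-section ⟂ z is a circle, so x, y appear only via x² + y²; the z ↦ −z reflection is a symmetry, so z appears only in even powers.
(c) From the visible intercepts: a circular section at z = 1 has radius between 1 and 2; it crosses the y-axis at the gridline y = 0; one x-axis crossing is at x = 0.
(d) Fitting integer coefficients to these (and the overall shape) gives p.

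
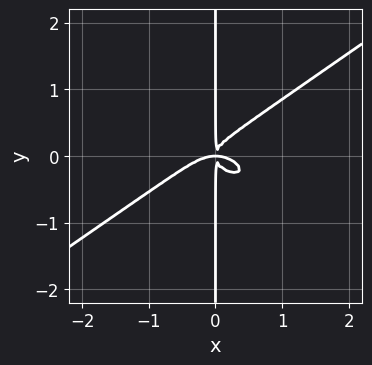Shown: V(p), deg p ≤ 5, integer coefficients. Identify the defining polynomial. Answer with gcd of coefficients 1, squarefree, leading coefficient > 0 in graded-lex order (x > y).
(a) deg p = 4.
(b) Observable constraints: the visible y-axis segment lies entirely on the curve.
(c) The integer polynomial consistent with all of this is the stated p.

x^4 - 3*x*y^3 + x^2*y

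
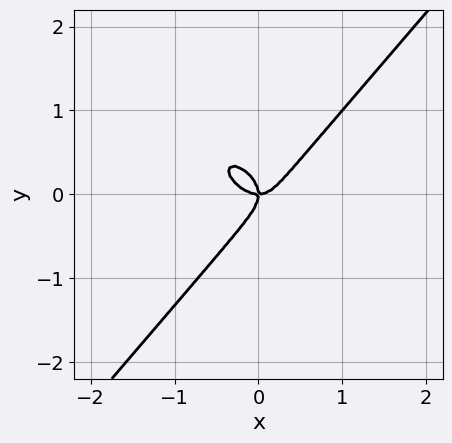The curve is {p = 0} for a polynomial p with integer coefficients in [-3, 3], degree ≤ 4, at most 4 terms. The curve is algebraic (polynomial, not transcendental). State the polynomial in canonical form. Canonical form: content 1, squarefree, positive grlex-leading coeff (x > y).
(a) deg p = 3. No degree-2 curve has this shape.
(b) Observable constraints: it meets the y-axis at y = 0 (among the integer gridlines); it crosses the x-axis at the gridline x = 0.
(c) Putting this together gives p.

2*x^3 + x^2*y - 2*y^3 - x*y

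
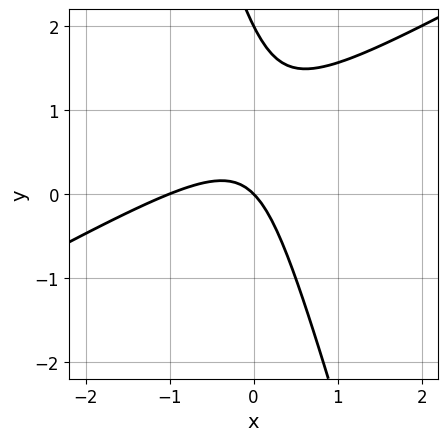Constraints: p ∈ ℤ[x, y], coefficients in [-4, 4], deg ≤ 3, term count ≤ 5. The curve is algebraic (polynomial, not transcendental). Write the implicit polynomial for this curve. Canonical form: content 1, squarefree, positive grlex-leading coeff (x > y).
2*x^2 - 3*x*y - y^2 + 2*x + 2*y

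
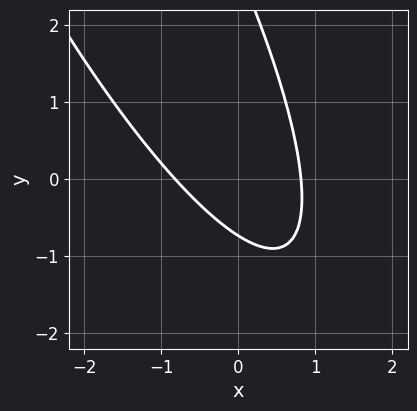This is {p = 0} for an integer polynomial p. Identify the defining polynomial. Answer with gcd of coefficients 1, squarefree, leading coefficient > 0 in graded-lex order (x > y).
1. deg p = 2. No degree-1 curve has this shape.
2. Matching integer coefficients to the picture gives p.

3*x^2 + 3*x*y + y^2 - 2*y - 2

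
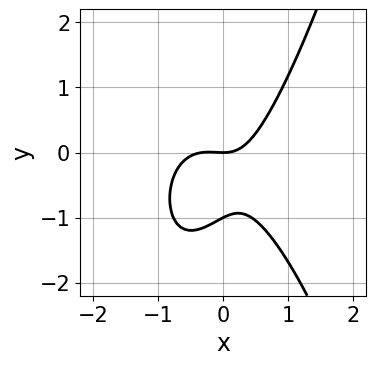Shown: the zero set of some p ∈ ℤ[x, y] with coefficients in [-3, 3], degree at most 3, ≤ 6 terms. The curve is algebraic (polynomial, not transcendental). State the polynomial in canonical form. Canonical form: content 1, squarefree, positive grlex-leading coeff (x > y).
(a) deg p = 3. No degree-2 curve has this shape.
(b) Reading off the gridlines: among the integer gridlines, it crosses the y-axis at y ∈ {-1, 0}; it crosses the x-axis at the gridline x = 0.
(c) Putting this together gives p.

3*x^3 + x^2 + x*y - 2*y^2 - 2*y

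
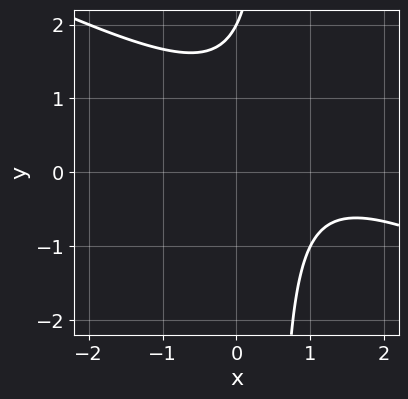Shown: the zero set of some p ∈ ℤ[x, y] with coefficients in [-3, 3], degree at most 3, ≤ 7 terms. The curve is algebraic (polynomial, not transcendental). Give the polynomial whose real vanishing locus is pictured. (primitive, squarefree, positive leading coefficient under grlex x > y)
(a) Degree: the shape is more complex than any degree-1 curve, so deg p = 2.
(b) Checking where it meets the axes: the curve avoids every integer x-axis point in the box; one y-axis crossing is at y = 2.
(c) Assembling these constraints gives the stated polynomial.

x^2 + 2*x*y - 2*x - y + 2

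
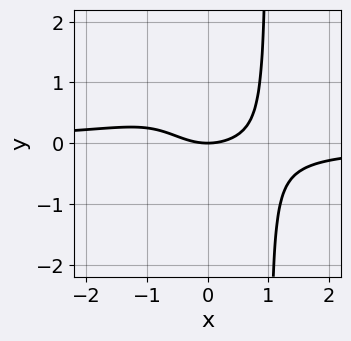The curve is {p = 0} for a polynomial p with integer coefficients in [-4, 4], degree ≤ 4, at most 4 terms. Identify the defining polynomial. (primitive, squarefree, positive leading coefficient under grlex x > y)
2*x^3*y + x^2 - 2*y

1. The degree is 4 — no degree-3 curve has this shape.
2. From the visible intercepts: it crosses the y-axis at the gridline y = 0; it meets the x-axis at x = 0 (among the integer gridlines).
3. Assembling these constraints gives the stated polynomial.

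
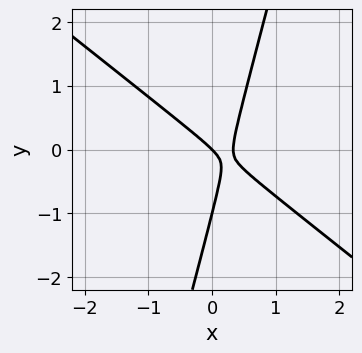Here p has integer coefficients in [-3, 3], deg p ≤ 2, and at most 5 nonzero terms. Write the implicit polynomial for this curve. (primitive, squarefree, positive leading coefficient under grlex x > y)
3*x^2 + 3*x*y - y^2 - x - y

First, deg p = 2. The shape is more complex than any degree-1 curve.
Then, from the axis intercepts and sections: it crosses the x-axis at the gridline x = 0; among the integer gridlines, it crosses the y-axis at y ∈ {-1, 0}.
Finally, assembling these constraints gives the stated polynomial.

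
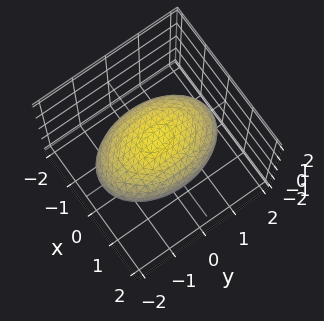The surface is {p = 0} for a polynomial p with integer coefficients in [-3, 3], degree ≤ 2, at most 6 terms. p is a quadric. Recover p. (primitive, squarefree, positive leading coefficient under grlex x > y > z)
2*x^2 + y^2 + 3*z^2 - 3

deg p = 2. Bounded and convex; a quadric.
Symmetries: it's symmetric under z → −z, forcing even powers of z; the x ↦ −x reflection is a symmetry, so x appears only in even powers; mirror symmetry y ↦ −y ⇒ only even powers of y.
Against the integer gridlines: the z-axis gridline crossings are at z ∈ {-1, 1}.
The integer polynomial consistent with all of this is the stated p.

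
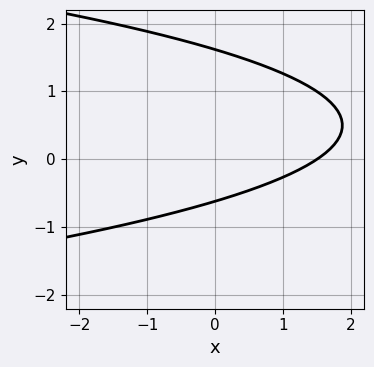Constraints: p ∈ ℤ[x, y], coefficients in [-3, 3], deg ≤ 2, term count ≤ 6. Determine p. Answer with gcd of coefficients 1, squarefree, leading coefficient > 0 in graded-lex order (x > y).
The degree is 2 — no degree-1 curve has this shape.
The integer polynomial consistent with all of this is the stated p.

3*y^2 + 2*x - 3*y - 3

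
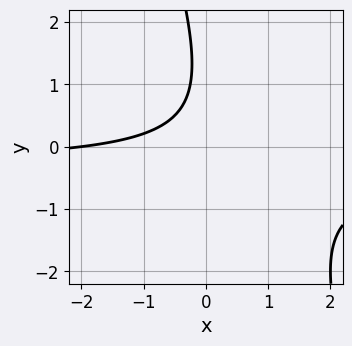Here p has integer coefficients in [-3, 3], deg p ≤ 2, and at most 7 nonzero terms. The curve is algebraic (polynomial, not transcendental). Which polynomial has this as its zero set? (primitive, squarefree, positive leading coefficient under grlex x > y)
3*x*y + y^2 + x - 2*y + 2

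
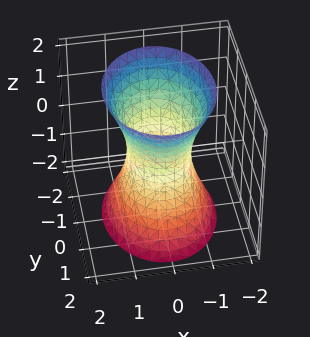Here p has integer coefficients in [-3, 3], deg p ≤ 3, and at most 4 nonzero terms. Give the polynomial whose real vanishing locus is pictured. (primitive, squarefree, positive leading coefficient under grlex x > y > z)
3*x^2 + 2*y^2 - z^2 - 2

(a) deg p = 2. An hourglass — one-sheet hyperboloid; a quadric.
(b) Symmetries: the y ↦ −y reflection is a symmetry, so y appears only in even powers; the z ↦ −z reflection is a symmetry, so z appears only in even powers; it's symmetric under x → −x, forcing even powers of x.
(c) Reading off the gridlines: no z-intercept at any integer in the box; the y-axis gridline crossings are at y ∈ {-1, 1}.
(d) These observations pin down the coefficients.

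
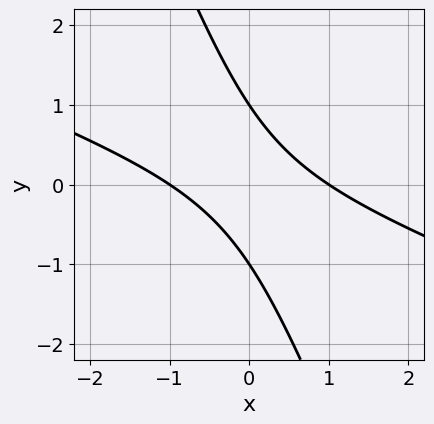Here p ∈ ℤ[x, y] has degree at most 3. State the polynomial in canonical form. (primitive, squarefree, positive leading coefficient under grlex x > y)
First, deg p = 2. A generic line meets the curve in up to 2 points.
Next, checking where it meets the axes: among the integer gridlines, it crosses the x-axis at x ∈ {-1, 1}; among the integer gridlines, it crosses the y-axis at y ∈ {-1, 1}.
Finally, solving for integer coefficients yields p as stated.

x^2 + 3*x*y + y^2 - 1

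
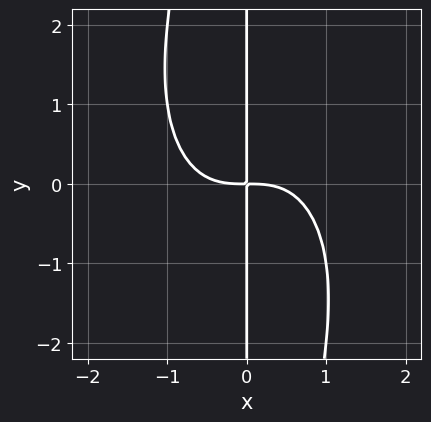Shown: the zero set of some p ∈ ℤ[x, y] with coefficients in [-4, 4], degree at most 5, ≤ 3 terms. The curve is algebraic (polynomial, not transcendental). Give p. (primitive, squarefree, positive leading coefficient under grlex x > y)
2*x^4 + x^2*y^2 + 3*x*y

deg p = 4. A generic line meets the curve in up to 4 points.
Observable constraints: the visible y-axis segment lies entirely on the curve.
Fitting integer coefficients to these (and the overall shape) gives p.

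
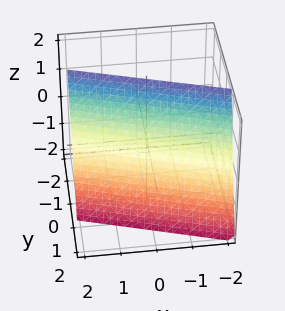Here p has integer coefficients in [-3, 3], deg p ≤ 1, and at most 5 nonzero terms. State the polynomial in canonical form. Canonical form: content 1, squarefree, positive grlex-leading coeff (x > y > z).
x + 3*y + z - 2

The degree is 1 — the surface is flat (a plane).
Observable constraints: one z-axis crossing is at z = 2; one x-axis crossing is at x = 2.
Fitting integer coefficients to these (and the overall shape) gives p.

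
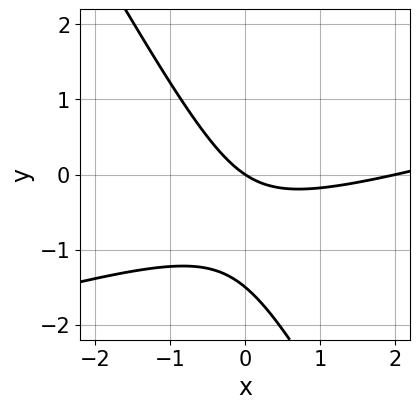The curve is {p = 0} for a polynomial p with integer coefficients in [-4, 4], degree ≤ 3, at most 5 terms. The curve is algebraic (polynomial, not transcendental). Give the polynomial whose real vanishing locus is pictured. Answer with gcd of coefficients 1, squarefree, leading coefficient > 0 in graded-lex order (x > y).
First, degree: a generic line meets the curve in up to 2 points, so deg p = 2.
Next, from the visible intercepts: the x-axis gridline crossings are at x ∈ {0, 2}; one y-axis crossing is at y = 0.
Finally, the integer polynomial consistent with all of this is the stated p.

x^2 - 3*x*y - 2*y^2 - 2*x - 3*y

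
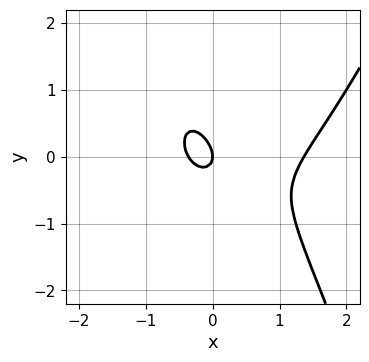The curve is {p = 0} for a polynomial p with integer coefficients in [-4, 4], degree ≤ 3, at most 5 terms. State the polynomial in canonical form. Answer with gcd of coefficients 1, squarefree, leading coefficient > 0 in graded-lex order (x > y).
The degree is 3 — no degree-2 curve has this shape.
Against the integer gridlines: it crosses the y-axis at the gridline y = 0; one x-axis crossing is at x = 0.
Together with the visible shape, these determine p as stated.

2*x^3 - 2*x^2 - 2*x*y - 2*y^2 - x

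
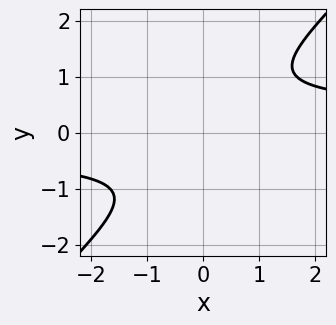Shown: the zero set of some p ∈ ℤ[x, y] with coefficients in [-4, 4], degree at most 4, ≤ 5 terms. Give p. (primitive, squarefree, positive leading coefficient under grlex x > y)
3*x*y^3 - 3*y^4 - 2

(a) The degree is 4 — no degree-3 curve has this shape.
(b) From the visible intercepts: the curve avoids every integer y-axis point in the box; the curve avoids every integer x-axis point in the box.
(c) Together with the visible shape, these determine p as stated.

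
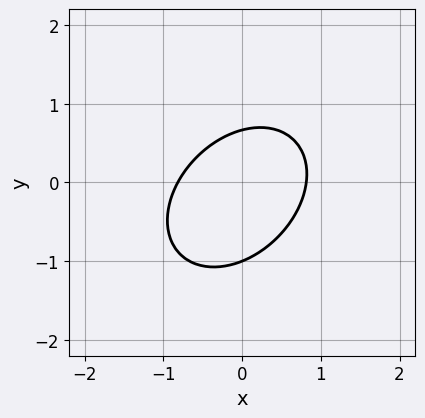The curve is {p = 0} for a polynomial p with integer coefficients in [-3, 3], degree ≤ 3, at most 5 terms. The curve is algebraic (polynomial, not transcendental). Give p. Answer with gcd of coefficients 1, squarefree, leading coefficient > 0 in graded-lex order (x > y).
3*x^2 - 2*x*y + 3*y^2 + y - 2

First, deg p = 2. The shape is more complex than any degree-1 curve.
Next, against the integer gridlines: it crosses the y-axis at the gridline y = -1.
Finally, these observations pin down the coefficients.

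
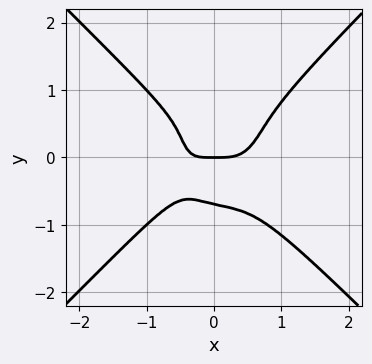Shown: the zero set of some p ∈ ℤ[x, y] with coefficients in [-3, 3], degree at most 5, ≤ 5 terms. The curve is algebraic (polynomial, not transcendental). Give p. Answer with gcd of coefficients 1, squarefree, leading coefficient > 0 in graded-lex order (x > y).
3*x^4 - 3*y^4 - x*y - y

(a) deg p = 4.
(b) From the axis intercepts and sections: it meets the x-axis at x = 0 (among the integer gridlines); one y-axis crossing is at y = 0.
(c) Fitting integer coefficients to these (and the overall shape) gives p.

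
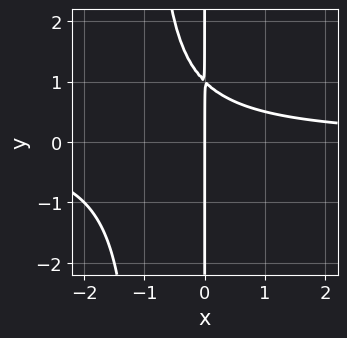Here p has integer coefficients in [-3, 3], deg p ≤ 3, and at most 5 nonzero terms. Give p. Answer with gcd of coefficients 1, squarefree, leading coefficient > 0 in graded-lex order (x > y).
1. deg p = 3. The shape is more complex than any degree-2 curve.
2. From the visible intercepts: one x-axis crossing is at x = 0; every point of the y-axis in the box is on the curve.
3. The integer polynomial consistent with all of this is the stated p.

x^2*y + x*y - x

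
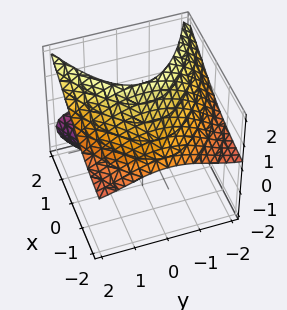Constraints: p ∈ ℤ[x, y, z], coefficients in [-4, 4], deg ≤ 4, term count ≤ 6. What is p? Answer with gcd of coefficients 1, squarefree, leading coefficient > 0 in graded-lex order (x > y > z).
y^2*z + z^3 - 2*x*z - 3*z - 2

First, there are 2 components. They look like related sheets of one shape, so recover p as a whole.
Then, degree: a generic line meets the surface in up to 3 points, so deg p = 3.
Next, against the integer gridlines: it misses every integer gridline on the x-axis; the z-axis gridline crossings are at z ∈ {-1, 2}; no y-intercept at any integer in the box.
Finally, the integer polynomial consistent with all of this is the stated p.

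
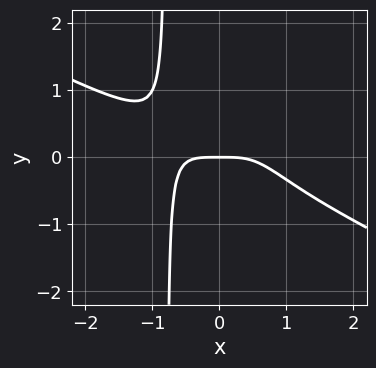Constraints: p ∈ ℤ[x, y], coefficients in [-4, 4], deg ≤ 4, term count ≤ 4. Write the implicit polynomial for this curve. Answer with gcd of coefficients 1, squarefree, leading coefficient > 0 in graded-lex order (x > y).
x^4 + 2*x^3*y + y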